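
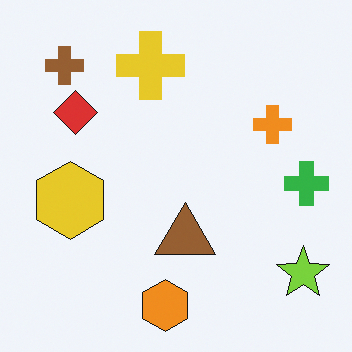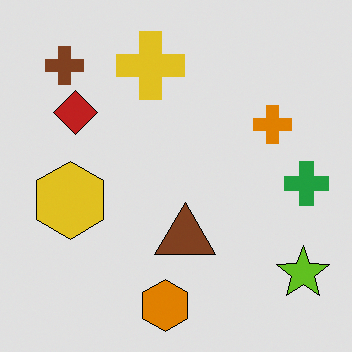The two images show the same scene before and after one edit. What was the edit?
It was moderately posterized.

Each flat color has snapped to a coarser quantized level — most visibly, the near-white background has dropped to a flat grey.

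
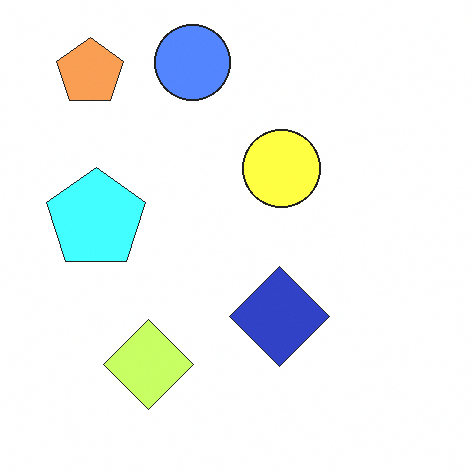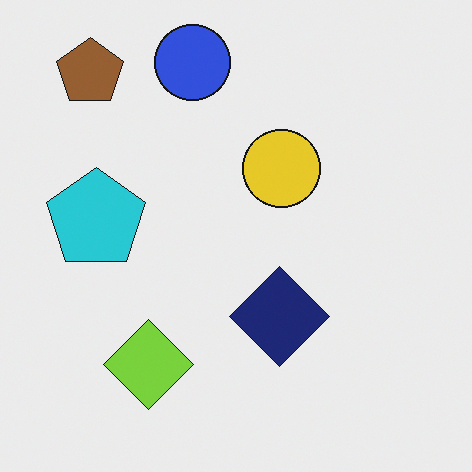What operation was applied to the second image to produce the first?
This is the original image noticeably brightened.

Every pixel — background and shapes alike — is uniformly brightened.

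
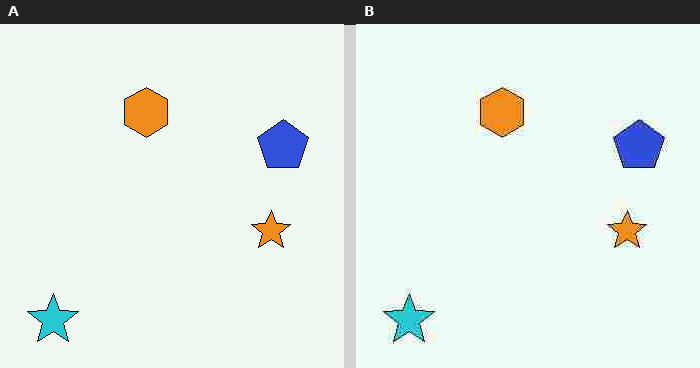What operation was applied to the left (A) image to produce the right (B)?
The transformation is: heavily JPEG-compressed with obvious blocking artifacts.

Blocky 8×8 compression artifacts appear around shape edges and the flat background shows ringing — characteristic JPEG degradation.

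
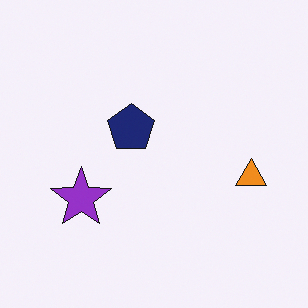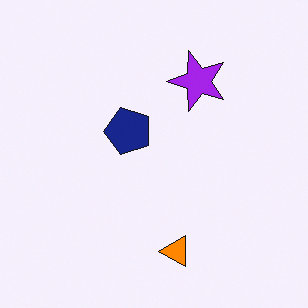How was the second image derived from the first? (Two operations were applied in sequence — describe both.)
Transposed (reflected across the top-left ↔ bottom-right diagonal), then slightly oversaturated.

Shapes have swapped their row and column positions — what was in the top-right is now in the bottom-left — a diagonal reflection. All colors are more vivid — a global saturation change.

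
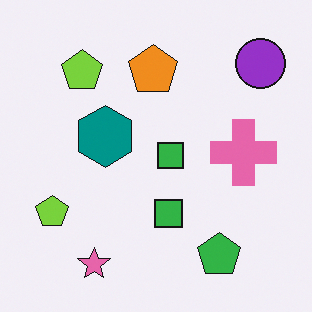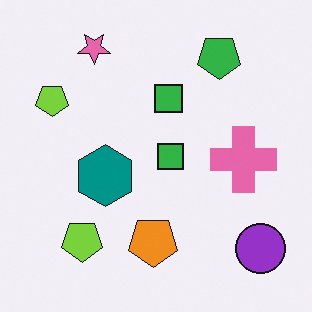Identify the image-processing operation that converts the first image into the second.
Flipped vertically (top ↔ bottom).

The pink star is in the bottom-left of the first image and the top-left of the second — shapes on opposite sides of the horizontal midline have swapped in a mirror flip.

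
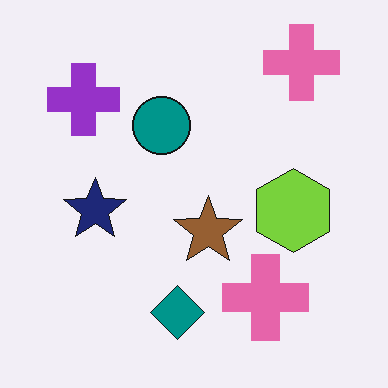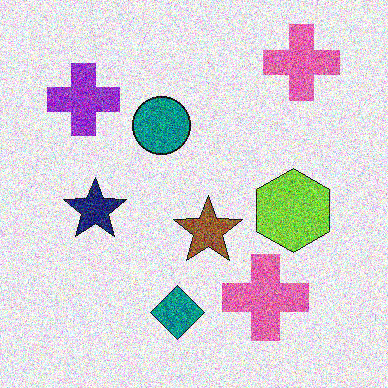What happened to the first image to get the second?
The second image is the first degraded with a thick layer of grain.

Random speckle covers the whole image, including the flat background.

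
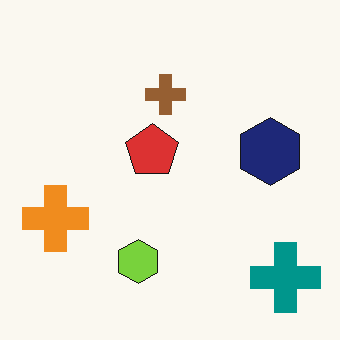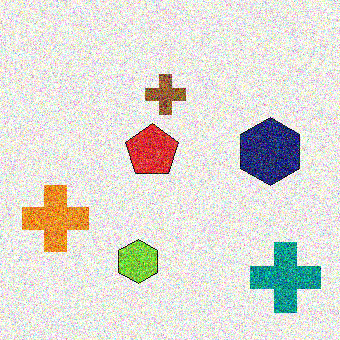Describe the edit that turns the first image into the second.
The image was degraded with strong gaussian noise.

Random speckle covers the whole image, including the flat background.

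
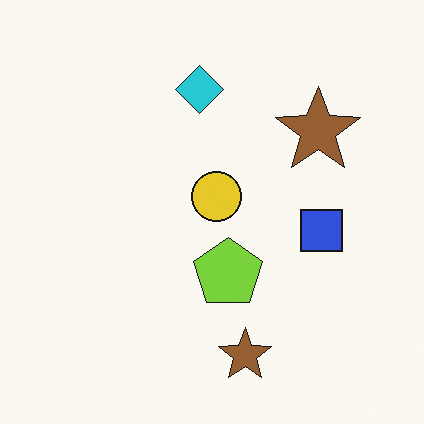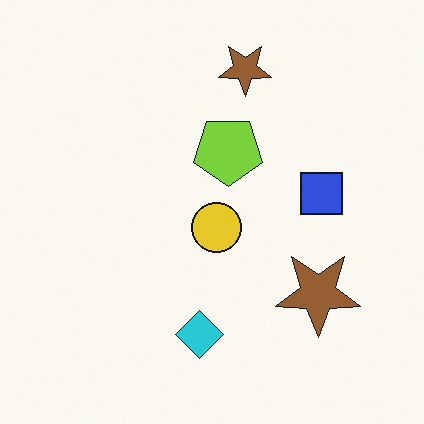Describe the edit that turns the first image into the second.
The image was flipped vertically (top ↔ bottom).

The cyan diamond is in the top of the first image and the bottom of the second — shapes on opposite sides of the horizontal midline have swapped in a mirror flip.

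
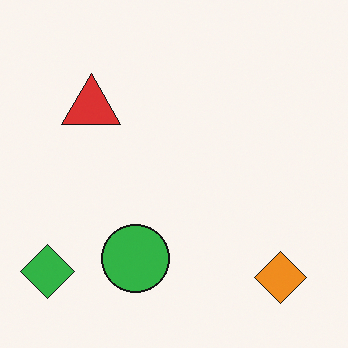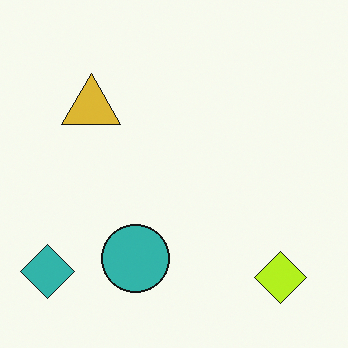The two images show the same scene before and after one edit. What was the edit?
The transformation is: hue-shifted slightly.

Every shape's color has rotated by the same amount around the hue wheel — a uniform hue shift.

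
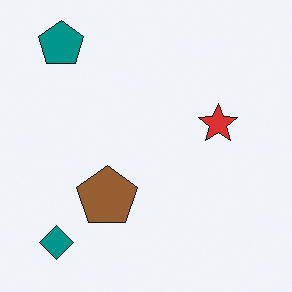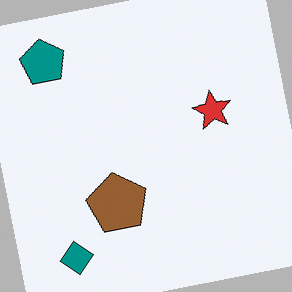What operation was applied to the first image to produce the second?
The second image is the first rotated counter-clockwise by a slight angle.

Every shape is tilted by the same angle and the image corners show triangular fill wedges — a whole-image rotation by a non-right angle.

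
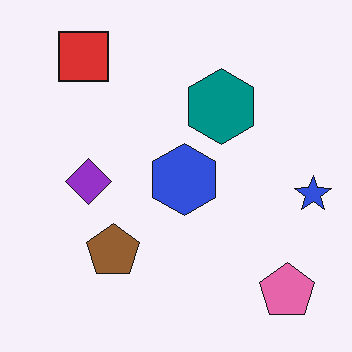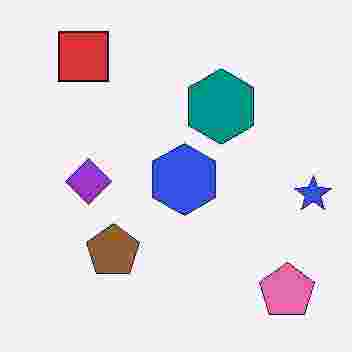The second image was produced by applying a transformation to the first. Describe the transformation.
The second image is the first heavily JPEG-compressed with obvious blocking artifacts.

Blocky 8×8 compression artifacts appear around shape edges and the flat background shows ringing — characteristic JPEG degradation.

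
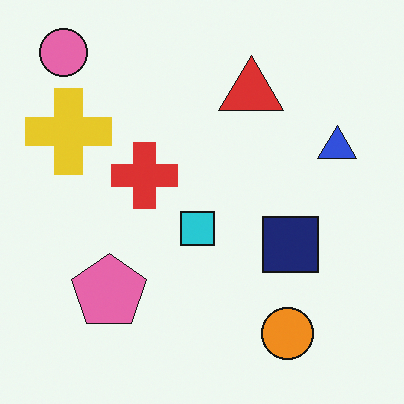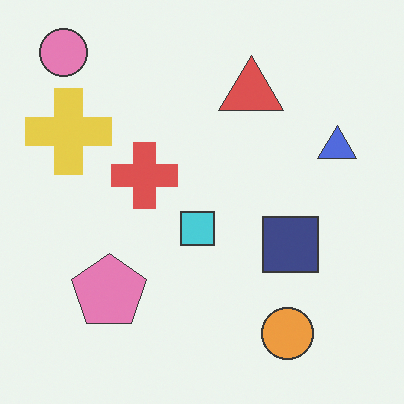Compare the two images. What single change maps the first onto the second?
It was given slightly reduced contrast.

Tones are pushed toward mid-grey across the whole image — a global contrast change.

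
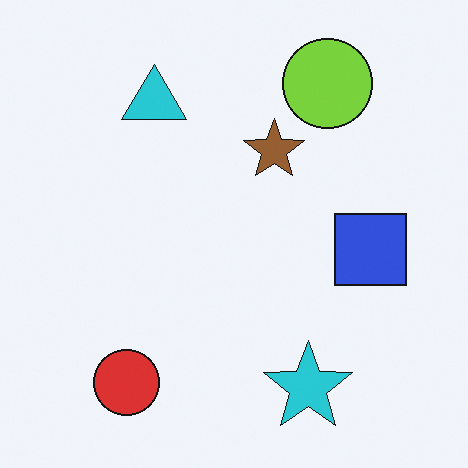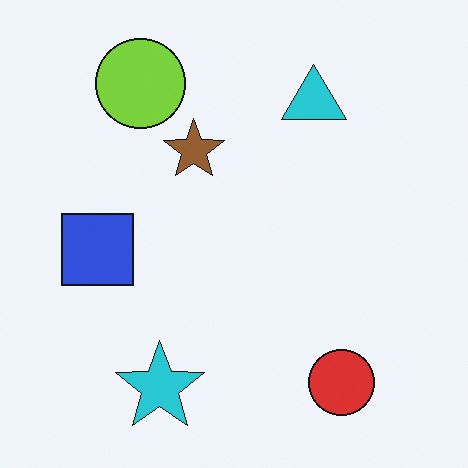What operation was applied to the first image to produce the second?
The transformation is: flipped horizontally (left ↔ right).

The blue square is in the right of the first image and the left of the second — shapes on opposite sides of the vertical midline have swapped in a mirror flip.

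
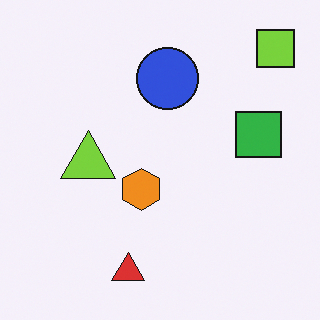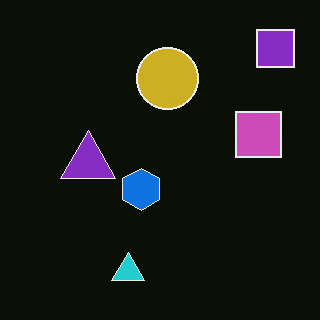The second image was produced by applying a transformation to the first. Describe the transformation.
The transformation is: color-inverted (negative).

The light background has become dark and every shape's color is its complement — a photographic negative.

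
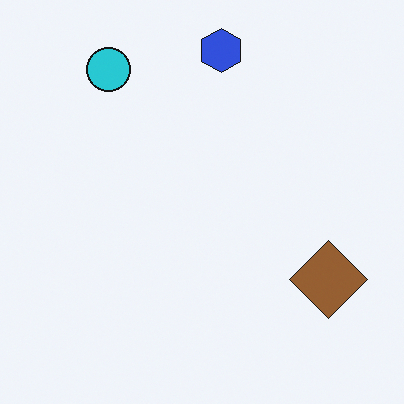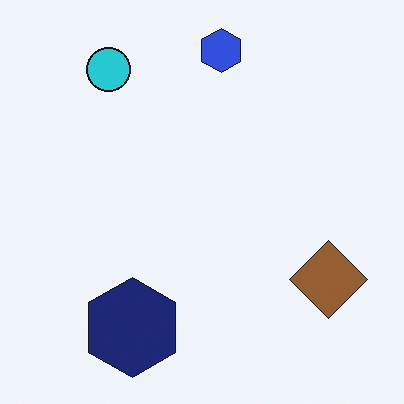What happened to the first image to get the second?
The transformation is: overlaid with an additional navy hexagon.

A navy hexagon appears in the second image that is absent from the first.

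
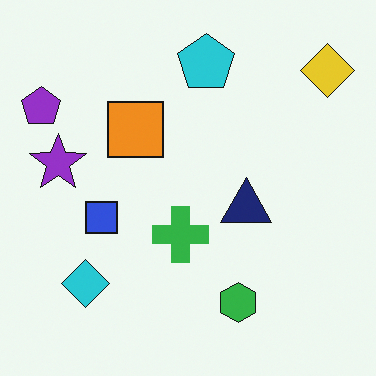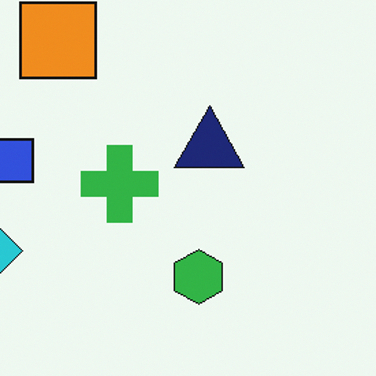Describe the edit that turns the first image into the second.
It was cropped to a modestly smaller region and rescaled.

The visible shapes are larger and the field of view is narrower; shapes near the original edges may be partly or wholly outside the frame — a crop-and-rescale.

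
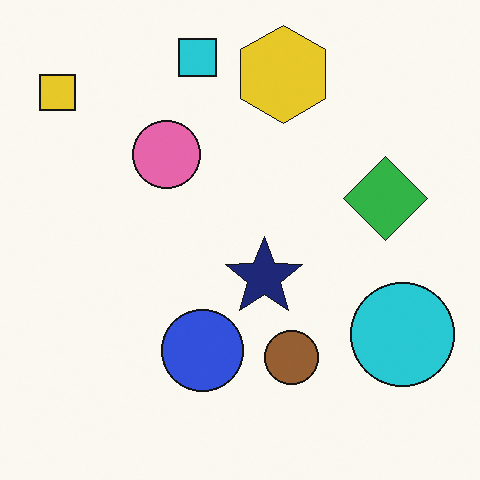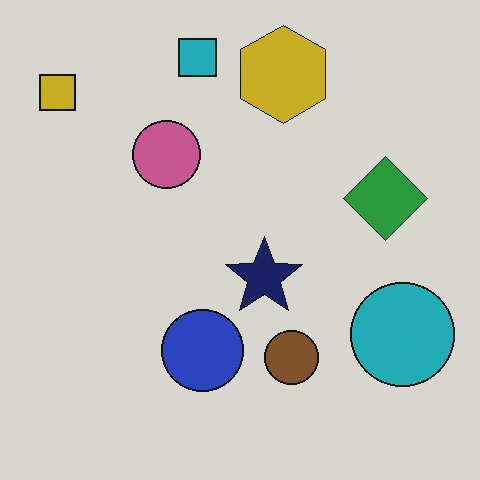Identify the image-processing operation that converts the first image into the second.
It was darkened a little.

Every pixel — background and shapes alike — is uniformly darkened.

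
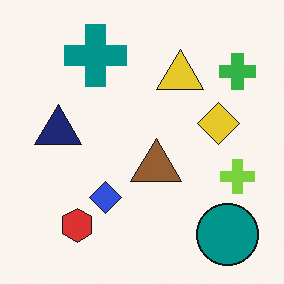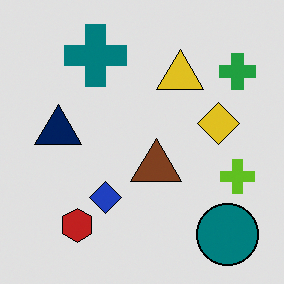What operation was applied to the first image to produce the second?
It was moderately posterized.

Each flat color has snapped to a coarser quantized level — most visibly, the near-white background has dropped to a flat grey.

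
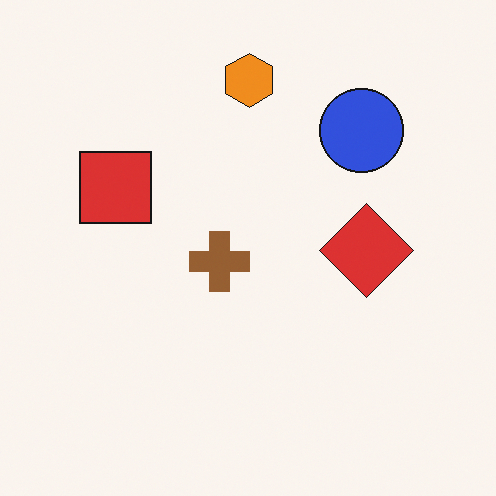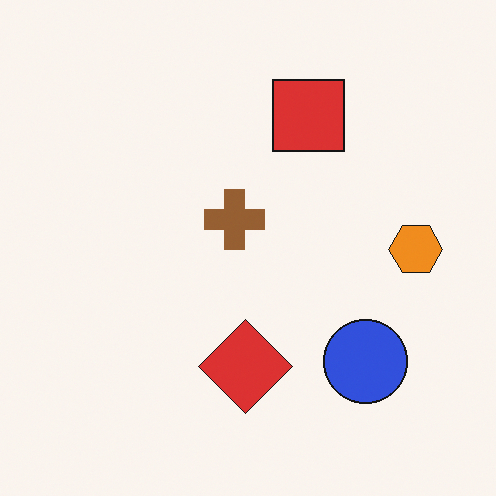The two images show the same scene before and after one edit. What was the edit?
The image was rotated 90° clockwise.

The orange hexagon sits in the top of the first image and the right of the second — consistent with a whole-image 90° clockwise rotation.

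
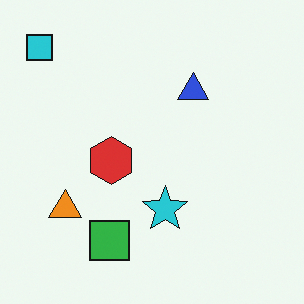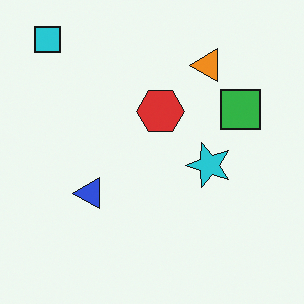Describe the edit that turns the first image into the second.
This is the original image transposed (reflected across the top-left ↔ bottom-right diagonal).

Shapes have swapped their row and column positions — what was in the top-right is now in the bottom-left — a diagonal reflection.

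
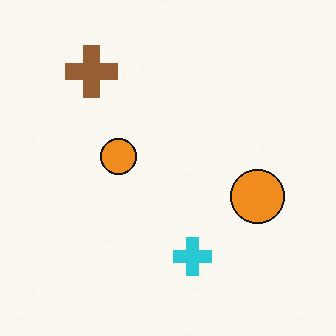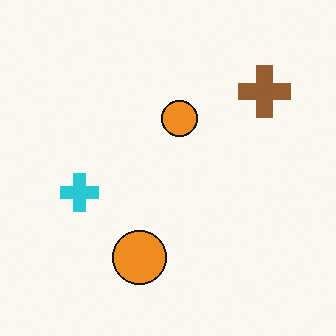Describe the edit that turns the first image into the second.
The second image is the first rotated 90° clockwise.

The brown cross sits in the top-left of the first image and the top-right of the second — consistent with a whole-image 90° clockwise rotation.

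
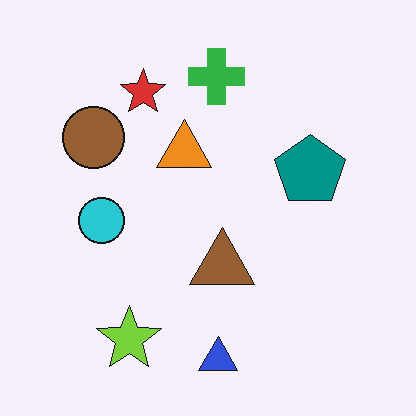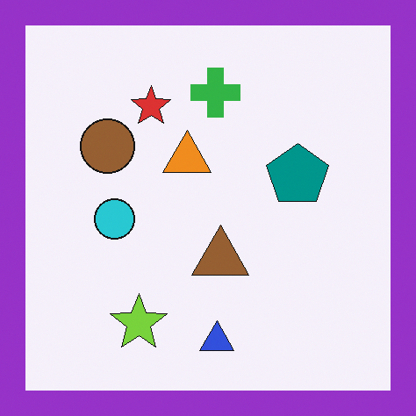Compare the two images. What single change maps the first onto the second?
Framed with a purple border.

A solid purple frame runs around the edge of the second image, with the content slightly shrunk inside it.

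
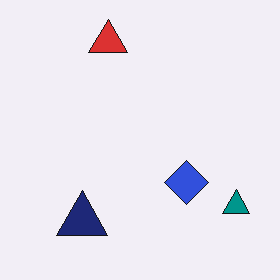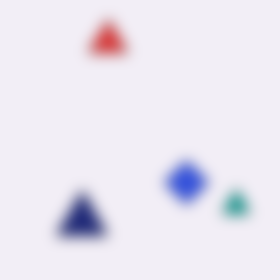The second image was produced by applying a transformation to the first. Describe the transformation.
It was strongly gaussian-blurred.

Shape edges and outlines are uniformly softened across the whole image.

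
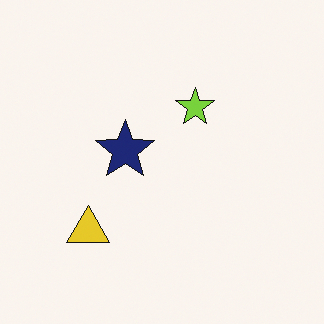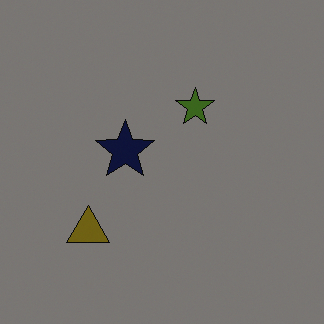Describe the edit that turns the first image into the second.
It was darkened a lot.

Every pixel — background and shapes alike — is uniformly darkened.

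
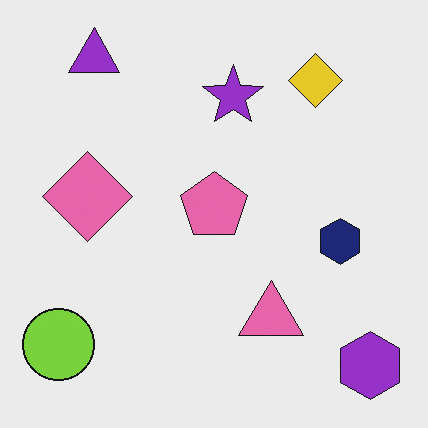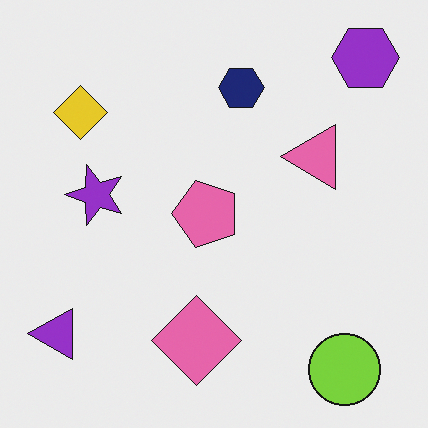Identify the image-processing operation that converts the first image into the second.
Rotated 90° counter-clockwise.

The purple hexagon sits in the bottom-right of the first image and the top-right of the second — consistent with a whole-image 90° counter-clockwise rotation.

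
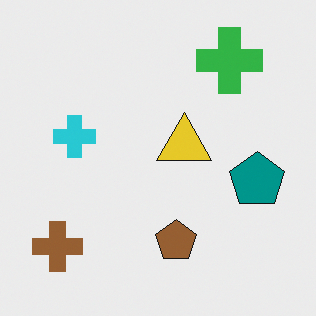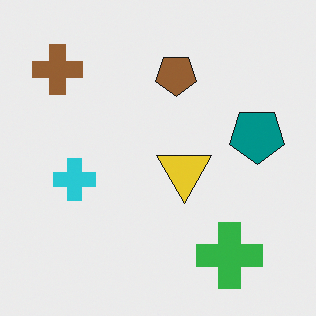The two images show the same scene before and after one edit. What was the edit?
This is the original image flipped vertically (top ↔ bottom).

The green cross is in the top-right of the first image and the bottom-right of the second — shapes on opposite sides of the horizontal midline have swapped in a mirror flip.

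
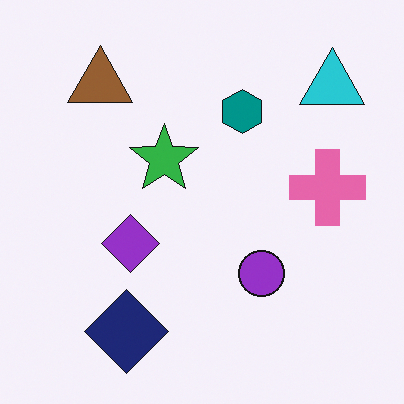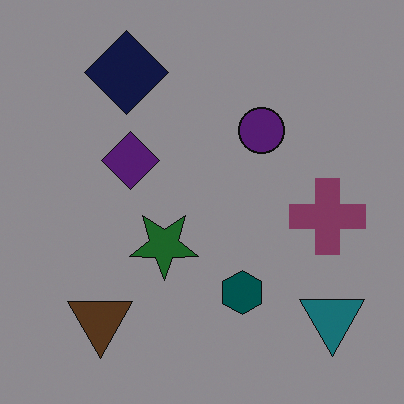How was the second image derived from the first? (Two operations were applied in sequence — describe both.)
The transformation is: flipped vertically (top ↔ bottom), then substantially darkened.

The navy diamond is in the bottom-left of the first image and the top-left of the second — shapes on opposite sides of the horizontal midline have swapped in a mirror flip. Every pixel — background and shapes alike — is uniformly darkened.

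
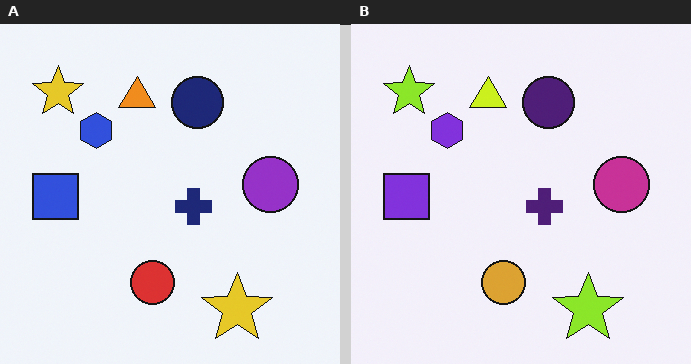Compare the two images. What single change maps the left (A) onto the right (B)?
The transformation is: hue-shifted by a small amount.

Every shape's color has rotated by the same amount around the hue wheel — a uniform hue shift.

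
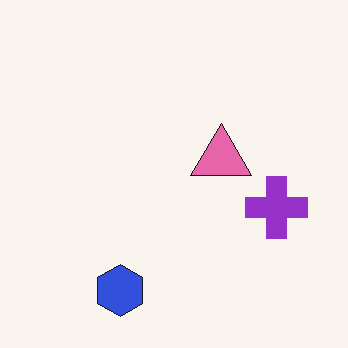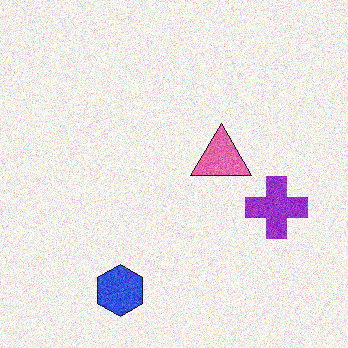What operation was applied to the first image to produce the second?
The second image is the first degraded with moderate additive noise.

Random speckle covers the whole image, including the flat background.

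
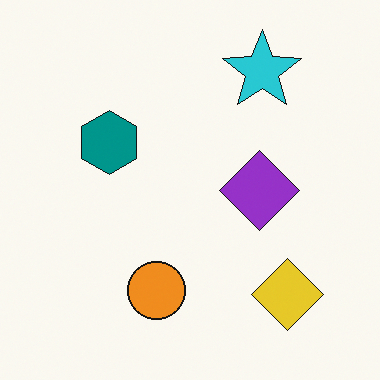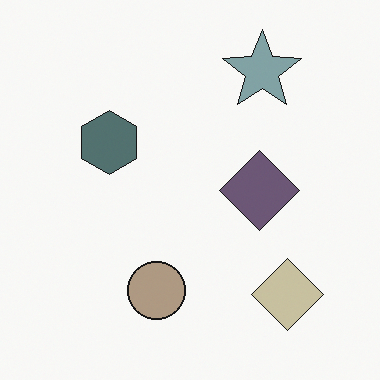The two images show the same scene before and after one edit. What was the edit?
The second image is the first made much more muted (saturation change).

All colors are more muted and greyish — a global saturation change.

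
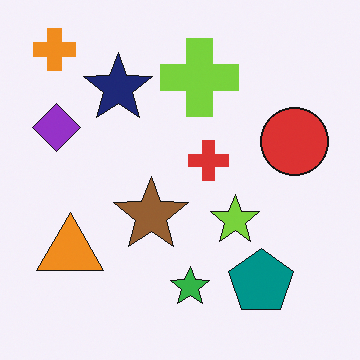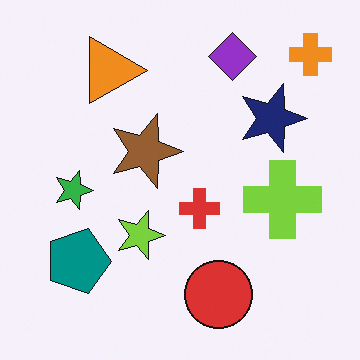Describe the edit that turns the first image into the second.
The second image is the first rotated 90° clockwise.

The orange cross sits in the top-left of the first image and the top-right of the second — consistent with a whole-image 90° clockwise rotation.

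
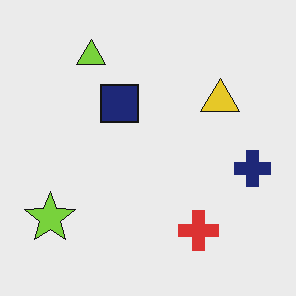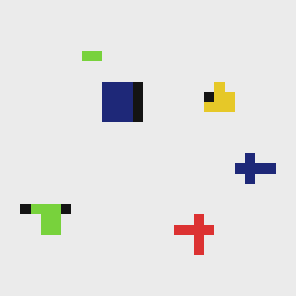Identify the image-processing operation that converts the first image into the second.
This is the original image coarsely pixelated.

Shapes are reduced to large square blocks; fine edges and outlines are lost — a downscale-then-upscale (mosaic) effect.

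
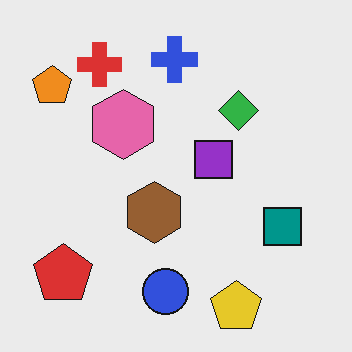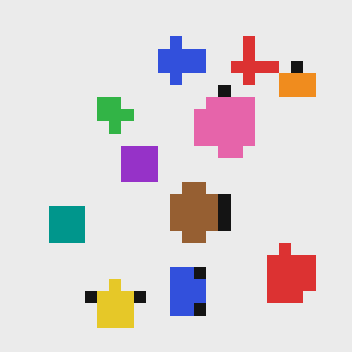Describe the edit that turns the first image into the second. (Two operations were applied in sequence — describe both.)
It was heavily pixelated into large blocks, then flipped horizontally (left ↔ right).

Shapes are reduced to large square blocks; fine edges and outlines are lost — a downscale-then-upscale (mosaic) effect. The orange pentagon is in the top-left of the first image and the top-right of the second — shapes on opposite sides of the vertical midline have swapped in a mirror flip.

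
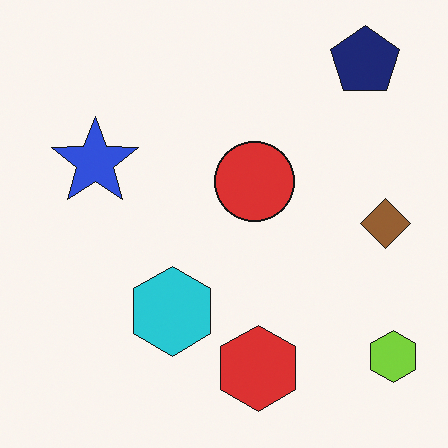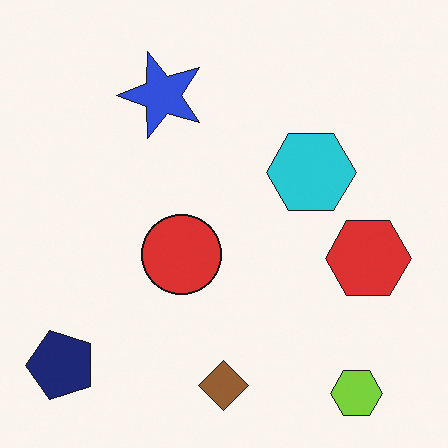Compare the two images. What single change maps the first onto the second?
This is the original image transposed (reflected across the top-left ↔ bottom-right diagonal).

Shapes have swapped their row and column positions — what was in the top-right is now in the bottom-left — a diagonal reflection.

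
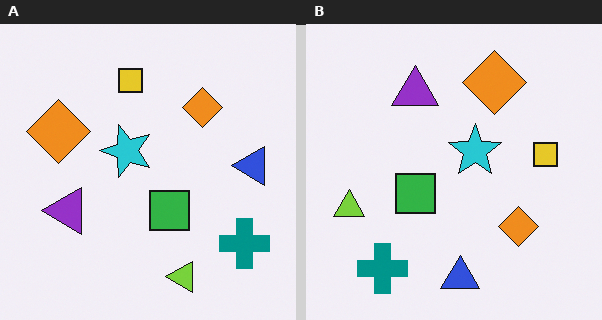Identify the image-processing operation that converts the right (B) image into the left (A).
The left (A) image is the right (B) rotated 90° counter-clockwise.

The teal cross sits in the bottom-left of the right (B) image and the bottom-right of the left (A) — consistent with a whole-image 90° counter-clockwise rotation.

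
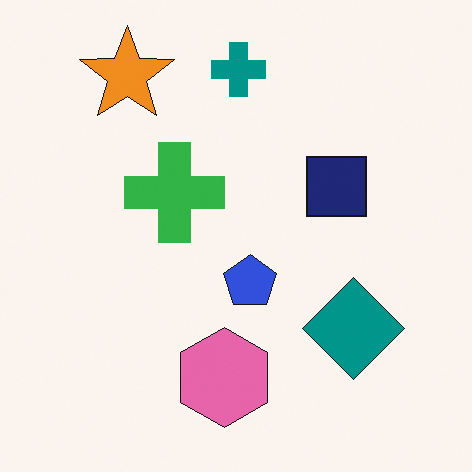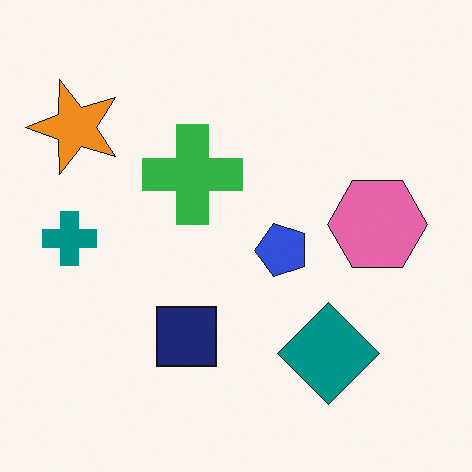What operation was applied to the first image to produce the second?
This is the original image transposed (reflected across the top-left ↔ bottom-right diagonal).

Shapes have swapped their row and column positions — what was in the top-right is now in the bottom-left — a diagonal reflection.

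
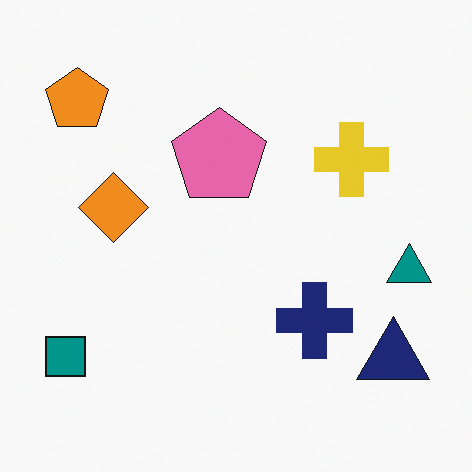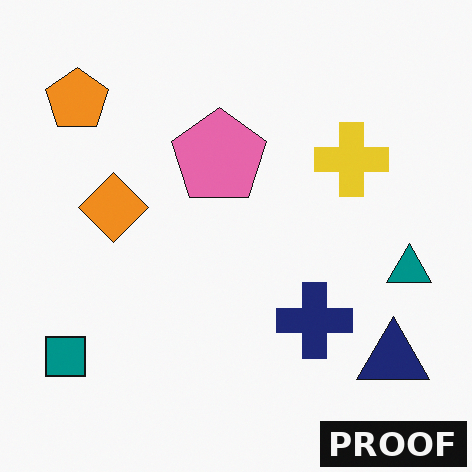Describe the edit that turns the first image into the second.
The transformation is: watermarked with the text "PROOF" in the lower-right corner.

A dark label reading "PROOF" appears in the lower-right corner.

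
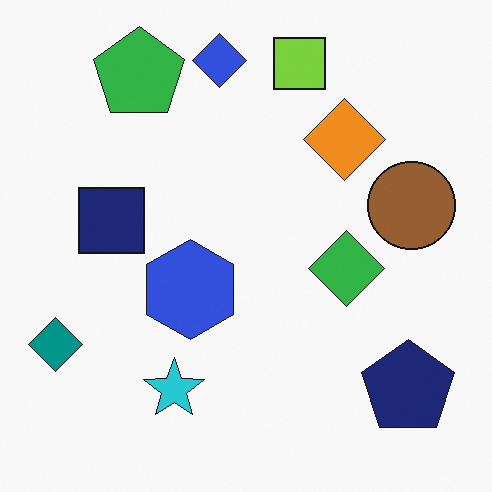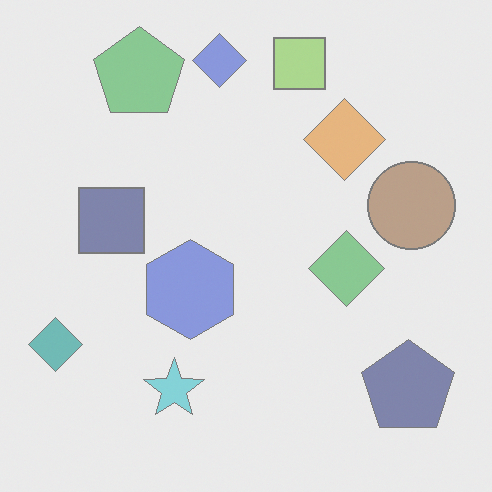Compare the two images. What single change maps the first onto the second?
Given much lower contrast.

Tones are pushed toward mid-grey across the whole image — a global contrast change.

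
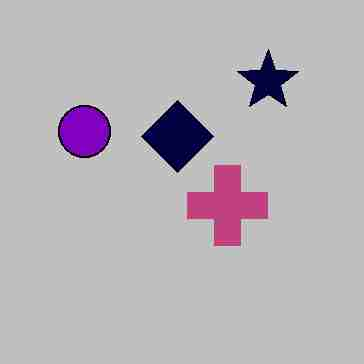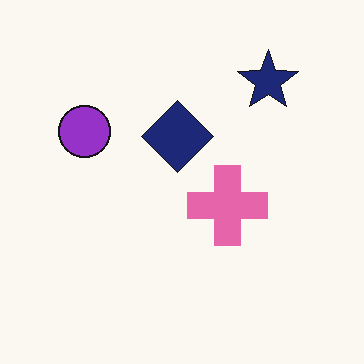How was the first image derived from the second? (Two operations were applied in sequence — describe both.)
Aggressively posterized, then heavily JPEG-compressed with obvious blocking artifacts.

Each flat color has snapped to a coarser quantized level — most visibly, the near-white background has dropped to a flat grey. Blocky 8×8 compression artifacts appear around shape edges and the flat background shows ringing — characteristic JPEG degradation.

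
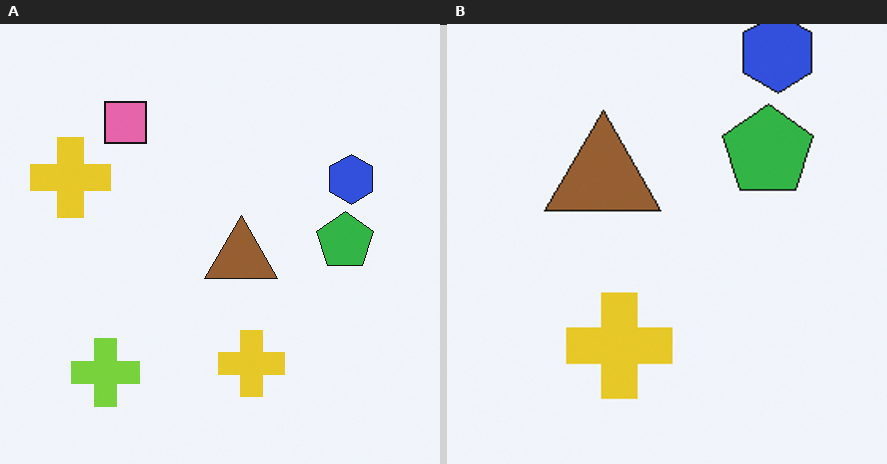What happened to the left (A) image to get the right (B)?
This is the original image cropped slightly and scaled back up.

The visible shapes are larger and the field of view is narrower; shapes near the original edges may be partly or wholly outside the frame — a crop-and-rescale.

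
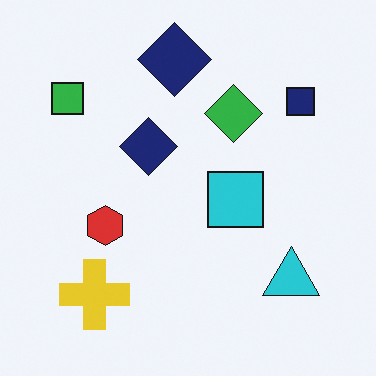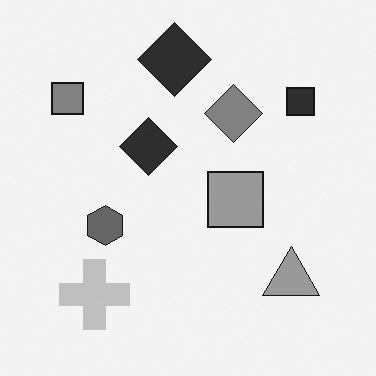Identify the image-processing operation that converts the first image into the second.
The transformation is: converted to grayscale.

All color is removed — every shape is now a shade of grey.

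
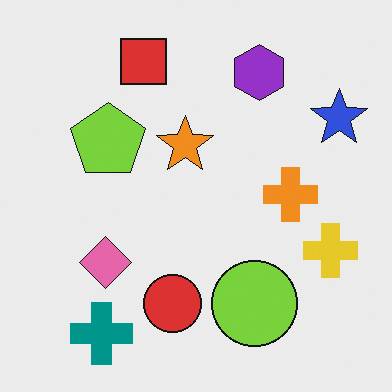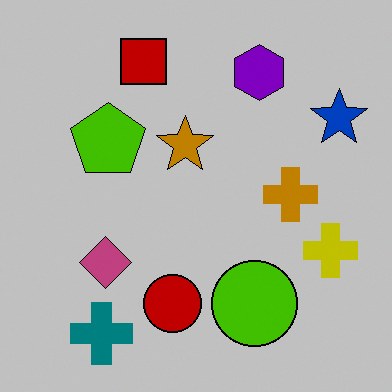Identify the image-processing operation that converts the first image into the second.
Heavily posterized to just a handful of flat colors.

Each flat color has snapped to a coarser quantized level — most visibly, the near-white background has dropped to a flat grey.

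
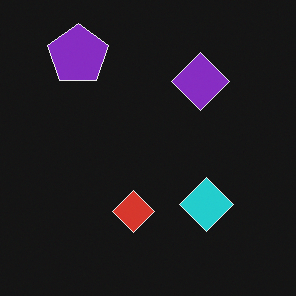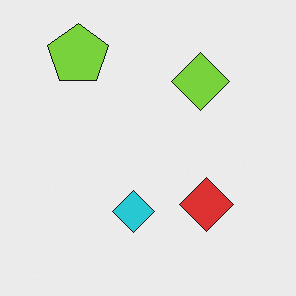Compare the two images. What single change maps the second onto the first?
The first image is the second color-inverted (negative).

The light background has become dark and every shape's color is its complement — a photographic negative.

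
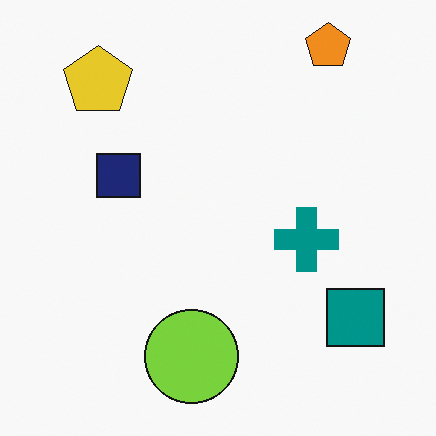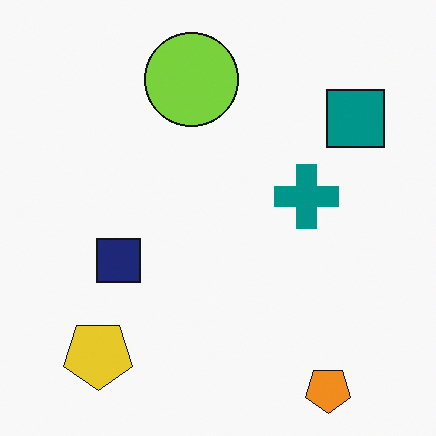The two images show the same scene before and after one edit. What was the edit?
The image was flipped vertically (top ↔ bottom).

The orange pentagon is in the top-right of the first image and the bottom-right of the second — shapes on opposite sides of the horizontal midline have swapped in a mirror flip.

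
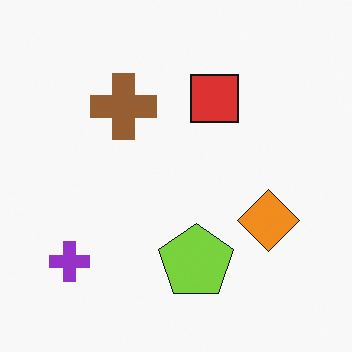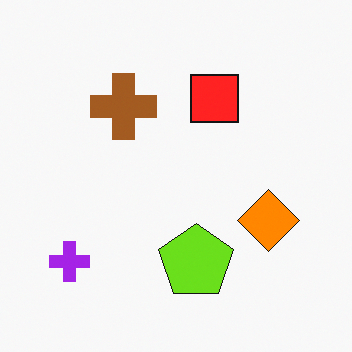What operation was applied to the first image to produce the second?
The image was slightly oversaturated.

All colors are more vivid — a global saturation change.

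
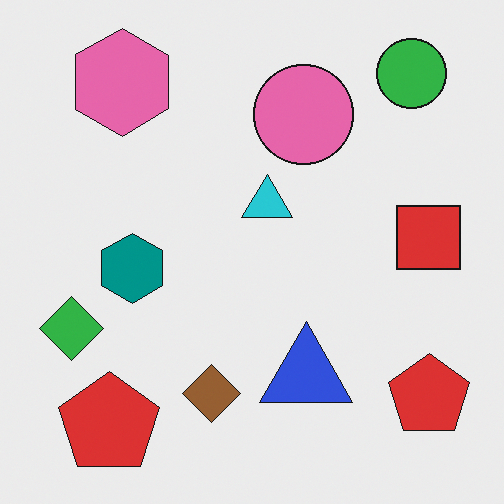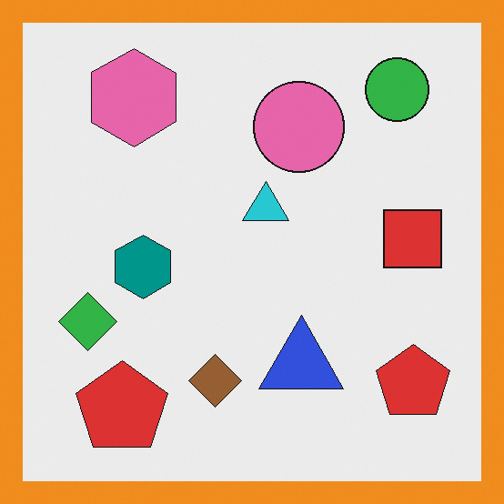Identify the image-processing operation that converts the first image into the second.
This is the original image framed with a orange border.

A solid orange frame runs around the edge of the second image, with the content slightly shrunk inside it.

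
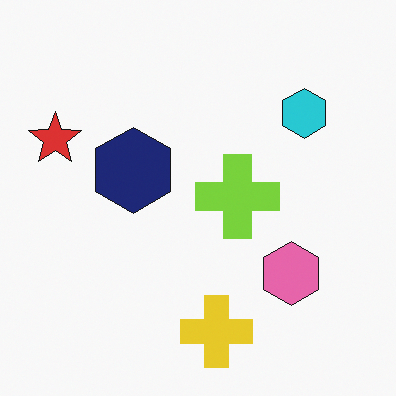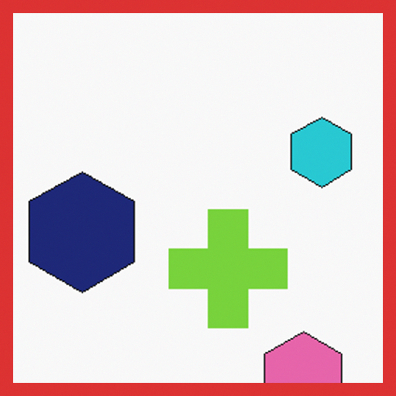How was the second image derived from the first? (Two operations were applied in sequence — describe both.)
It was cropped slightly and scaled back up, then framed with a red border.

The visible shapes are larger and the field of view is narrower; shapes near the original edges may be partly or wholly outside the frame — a crop-and-rescale. A solid red frame runs around the edge of the second image, with the content slightly shrunk inside it.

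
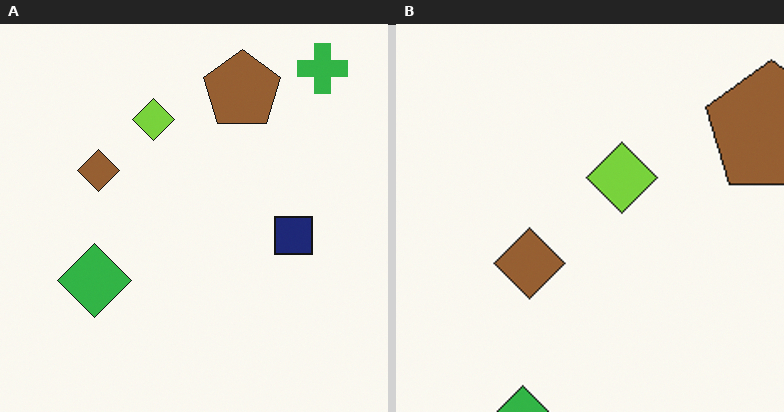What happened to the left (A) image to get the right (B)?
It was cropped to a noticeably smaller region and rescaled.

The visible shapes are larger and the field of view is narrower; shapes near the original edges may be partly or wholly outside the frame — a crop-and-rescale.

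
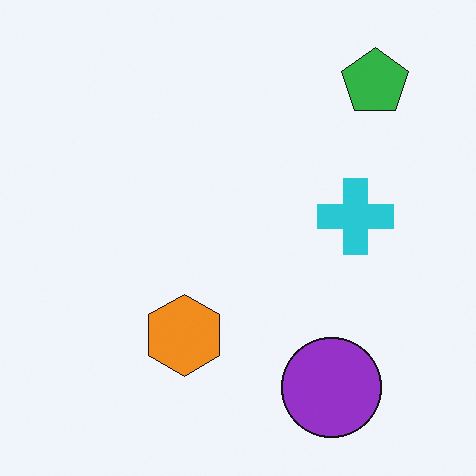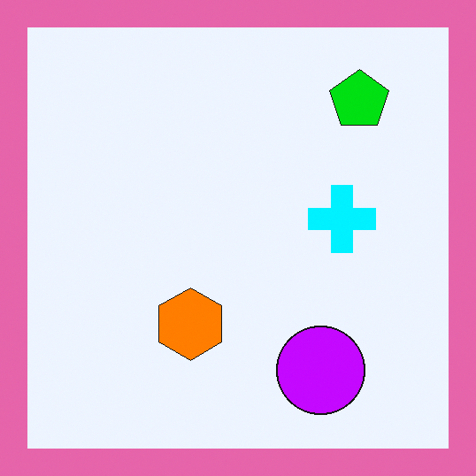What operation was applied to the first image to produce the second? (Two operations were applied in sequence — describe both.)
This is the original image heavily oversaturated, then framed with a pink border.

All colors are more vivid — a global saturation change. A solid pink frame runs around the edge of the second image, with the content slightly shrunk inside it.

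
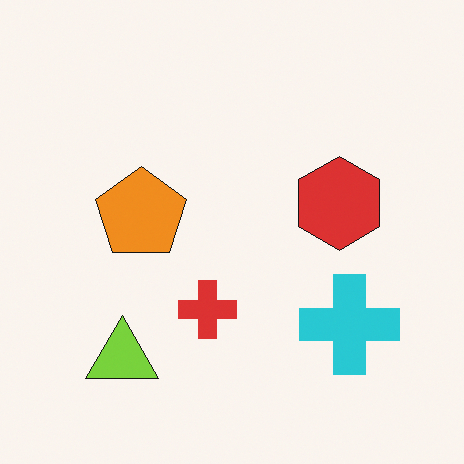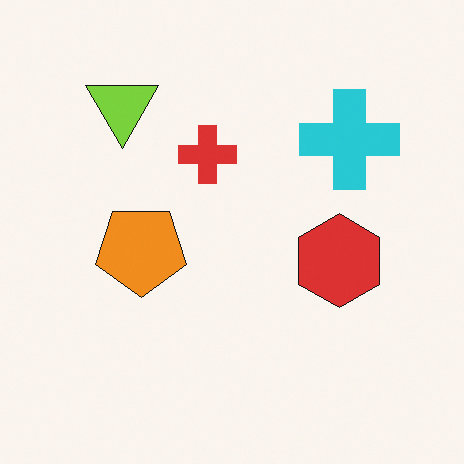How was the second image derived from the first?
This is the original image flipped vertically (top ↔ bottom).

The lime triangle is in the bottom-left of the first image and the top-left of the second — shapes on opposite sides of the horizontal midline have swapped in a mirror flip.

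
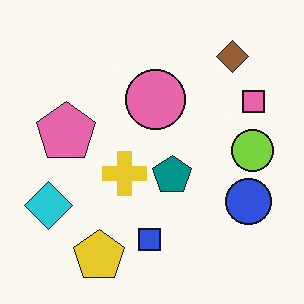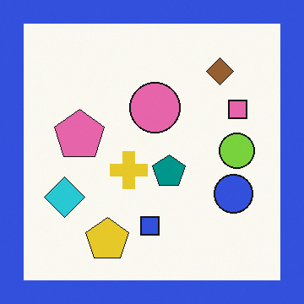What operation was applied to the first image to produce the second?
It was framed with a blue border.

A solid blue frame runs around the edge of the second image, with the content slightly shrunk inside it.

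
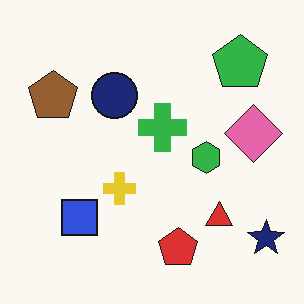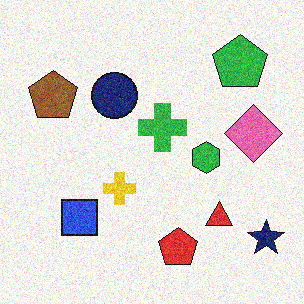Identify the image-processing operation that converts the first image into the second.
The image was degraded with moderate additive noise.

Random speckle covers the whole image, including the flat background.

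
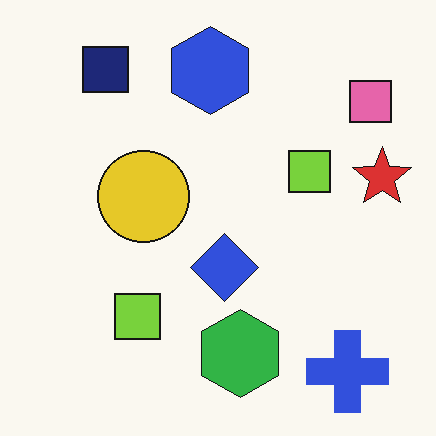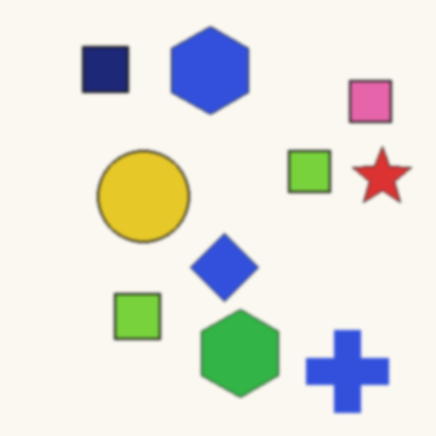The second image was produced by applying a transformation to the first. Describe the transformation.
It was slightly softened.

Shape edges and outlines are uniformly softened across the whole image.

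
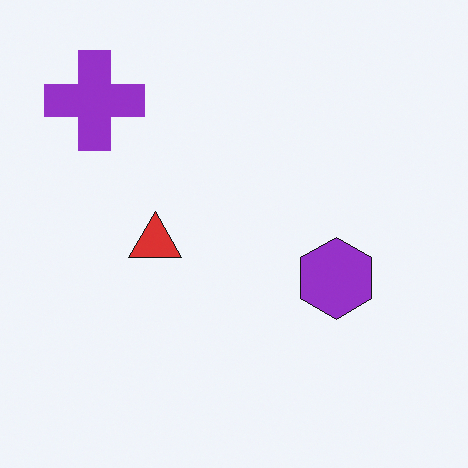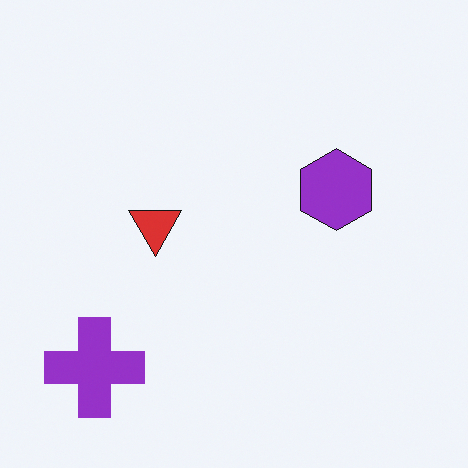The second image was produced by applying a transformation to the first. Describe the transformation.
Flipped vertically (top ↔ bottom).

The purple cross is in the top-left of the first image and the bottom-left of the second — shapes on opposite sides of the horizontal midline have swapped in a mirror flip.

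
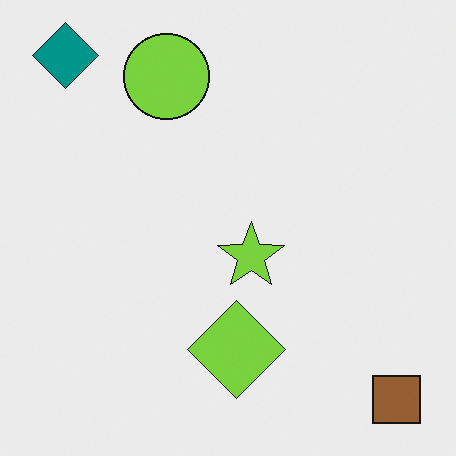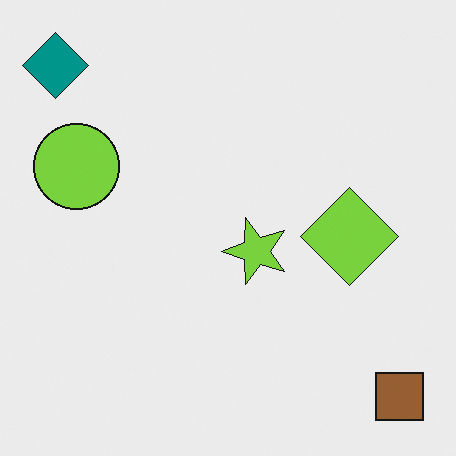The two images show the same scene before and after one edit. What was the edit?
The second image is the first transposed (reflected across the top-left ↔ bottom-right diagonal).

Shapes have swapped their row and column positions — what was in the top-right is now in the bottom-left — a diagonal reflection.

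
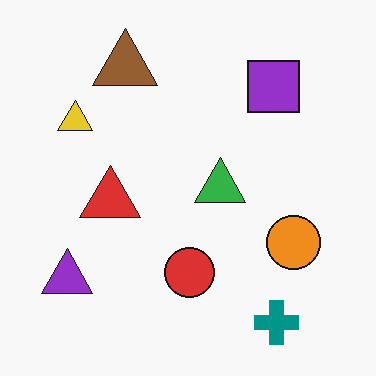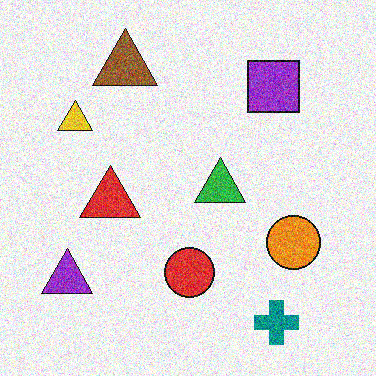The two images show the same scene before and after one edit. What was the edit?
The transformation is: degraded with heavy additive noise.

Random speckle covers the whole image, including the flat background.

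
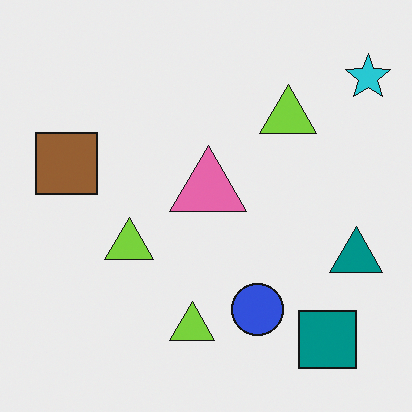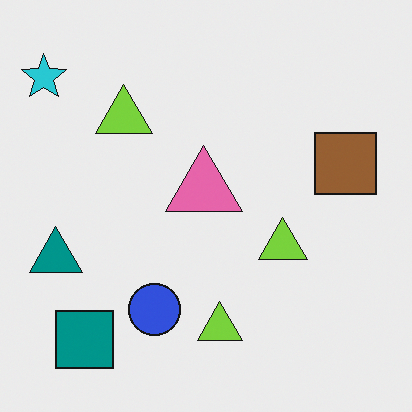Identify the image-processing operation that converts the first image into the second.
The transformation is: flipped horizontally (left ↔ right).

The cyan star is in the top-right of the first image and the top-left of the second — shapes on opposite sides of the vertical midline have swapped in a mirror flip.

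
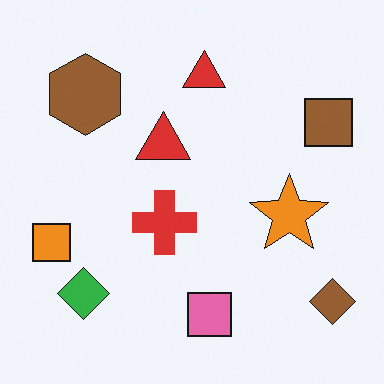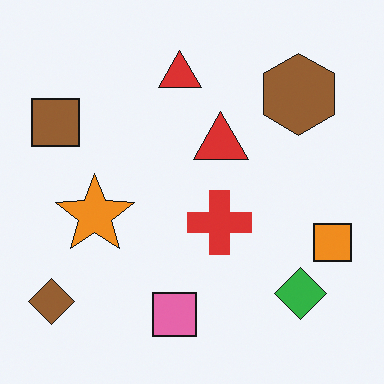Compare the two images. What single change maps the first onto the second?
It was flipped horizontally (left ↔ right).

The orange square is in the left of the first image and the right of the second — shapes on opposite sides of the vertical midline have swapped in a mirror flip.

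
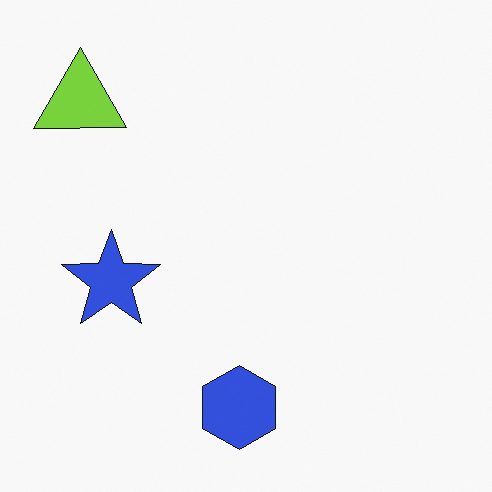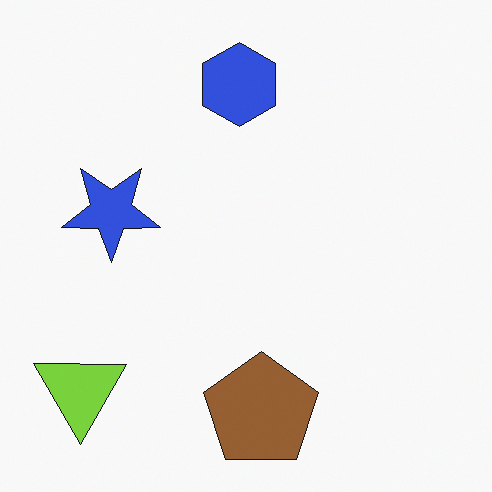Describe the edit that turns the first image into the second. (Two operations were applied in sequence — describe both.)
It was flipped vertically (top ↔ bottom), then overlaid with an additional brown pentagon.

The blue hexagon is in the bottom of the first image and the top of the second — shapes on opposite sides of the horizontal midline have swapped in a mirror flip. A brown pentagon appears in the second image that is absent from the first.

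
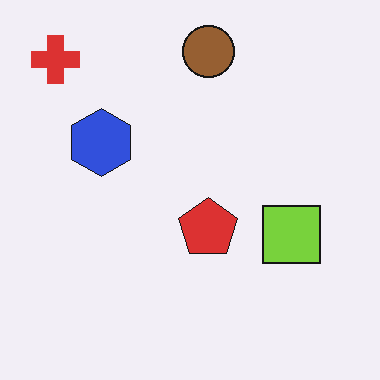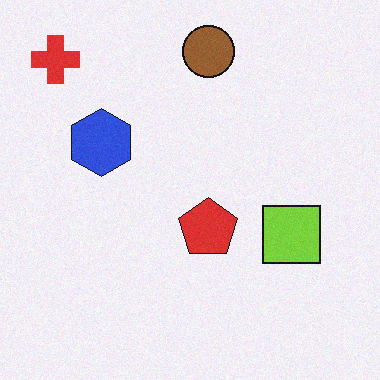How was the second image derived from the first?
This is the original image degraded with subtle gaussian noise.

Random speckle covers the whole image, including the flat background.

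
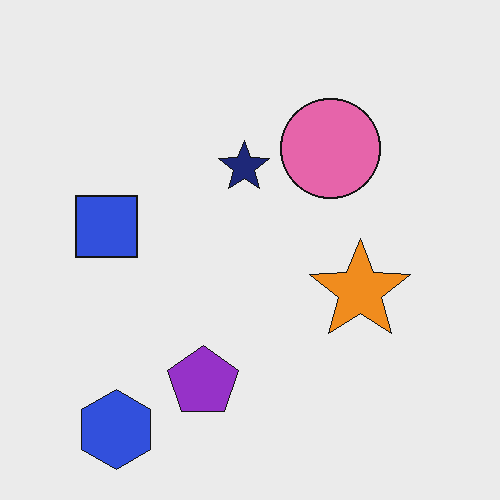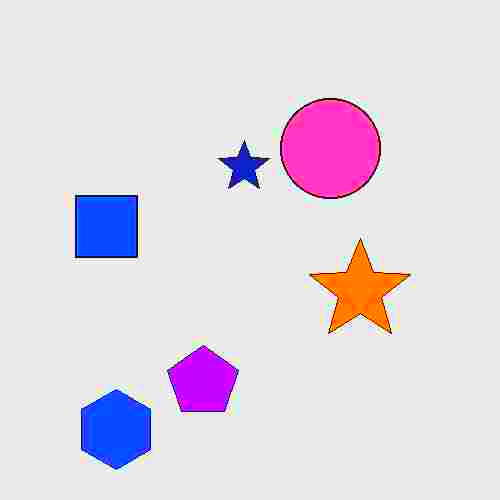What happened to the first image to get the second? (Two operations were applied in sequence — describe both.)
This is the original image heavily JPEG-compressed with obvious blocking artifacts, then made much more vivid (saturation change).

Blocky 8×8 compression artifacts appear around shape edges and the flat background shows ringing — characteristic JPEG degradation. All colors are more vivid — a global saturation change.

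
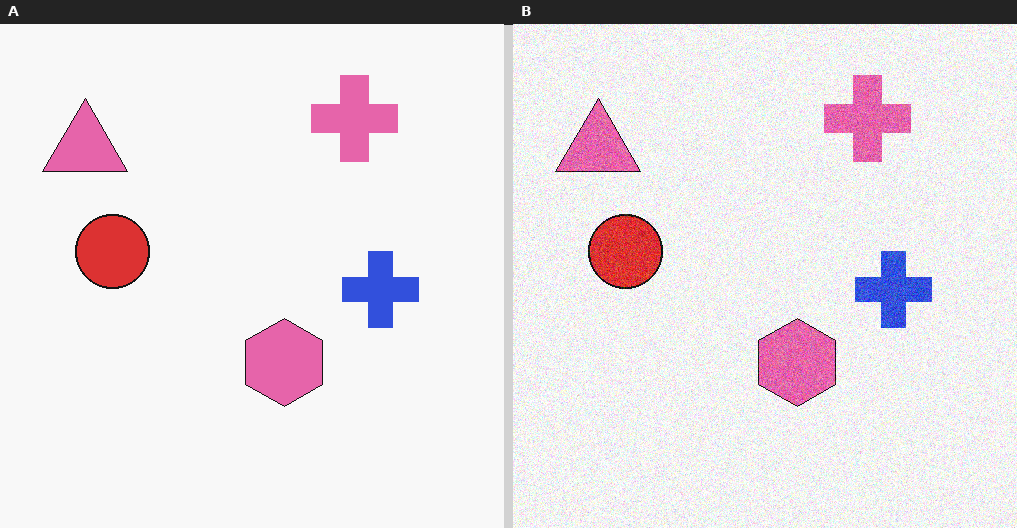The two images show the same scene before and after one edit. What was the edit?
The image was degraded with moderate additive noise.

Random speckle covers the whole image, including the flat background.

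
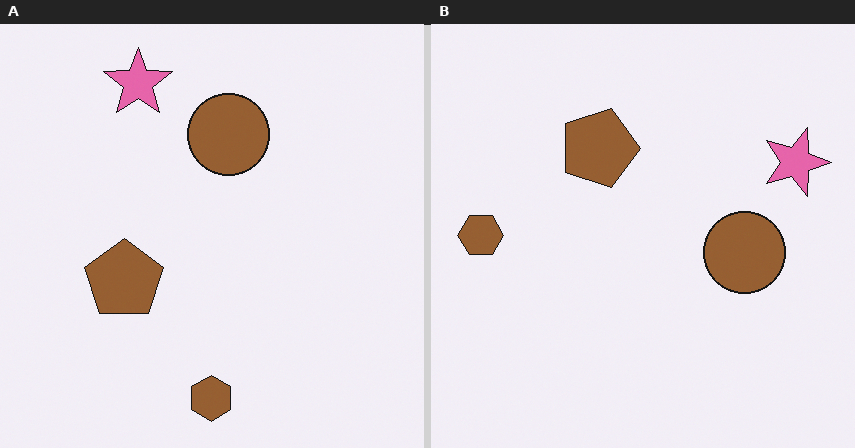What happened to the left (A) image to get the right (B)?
The transformation is: rotated 90° clockwise.

The pink star sits in the top-left of the left (A) image and the top-right of the right (B) — consistent with a whole-image 90° clockwise rotation.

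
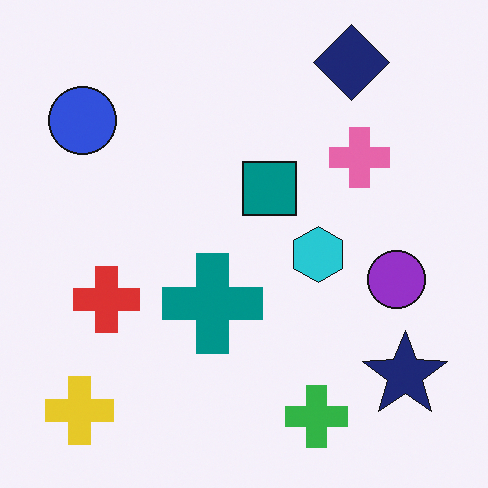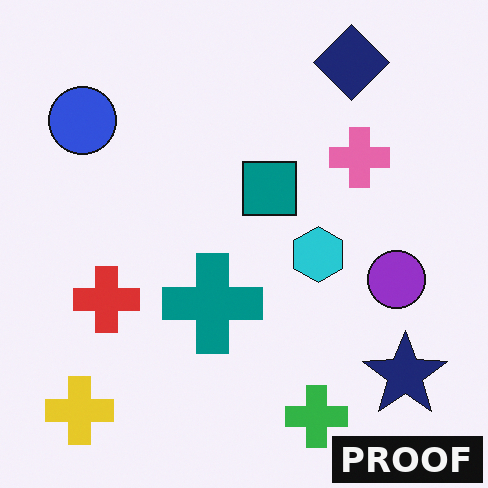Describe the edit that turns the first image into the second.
It was watermarked with the text "PROOF" in the lower-right corner.

A dark label reading "PROOF" appears in the lower-right corner.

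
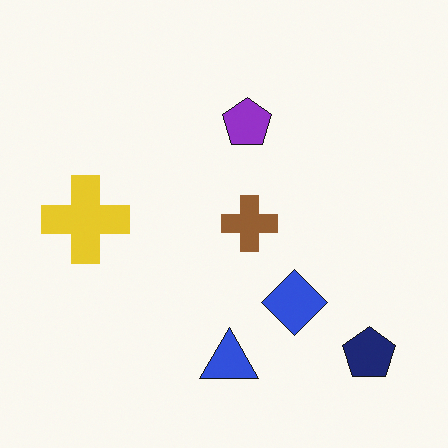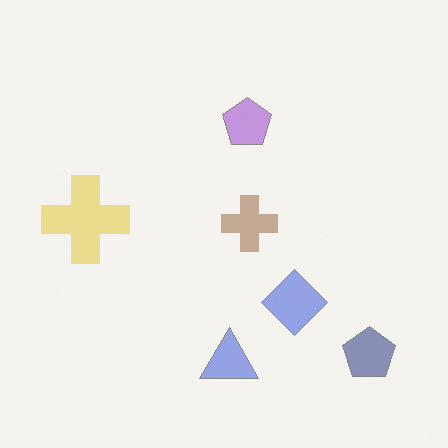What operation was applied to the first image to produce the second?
The image was given much lower contrast.

Tones are pushed toward mid-grey across the whole image — a global contrast change.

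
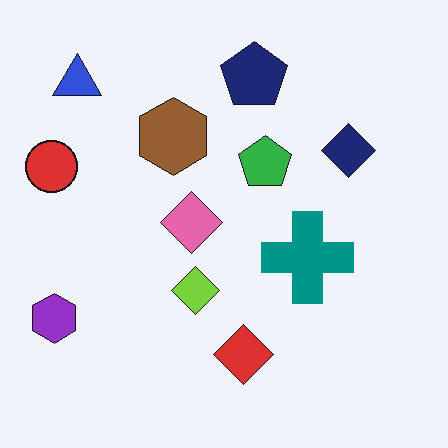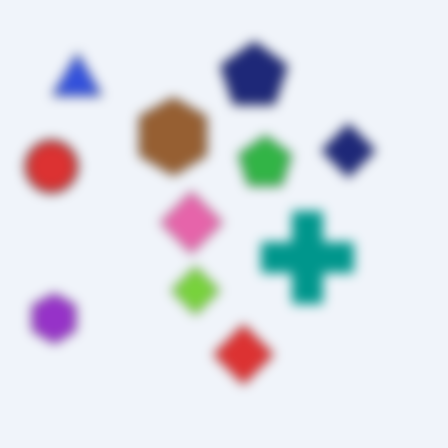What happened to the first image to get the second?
This is the original image heavily blurred.

Shape edges and outlines are uniformly softened across the whole image.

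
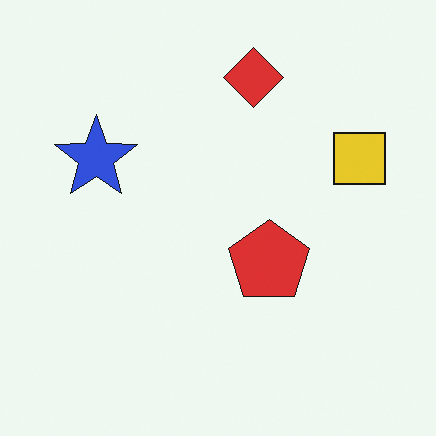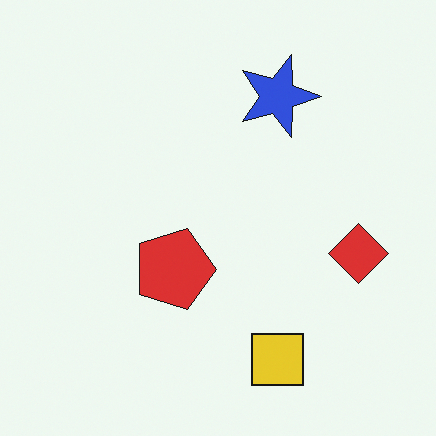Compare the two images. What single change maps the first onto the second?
The image was rotated 90° clockwise.

The yellow square sits in the right of the first image and the bottom of the second — consistent with a whole-image 90° clockwise rotation.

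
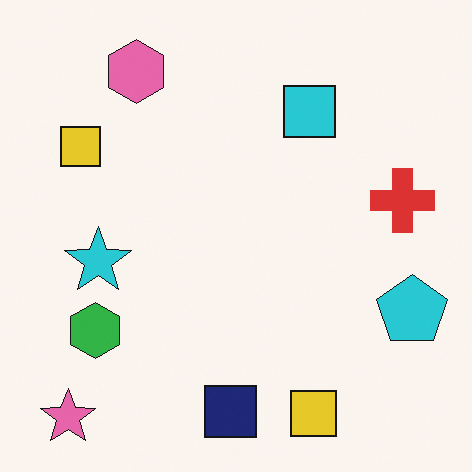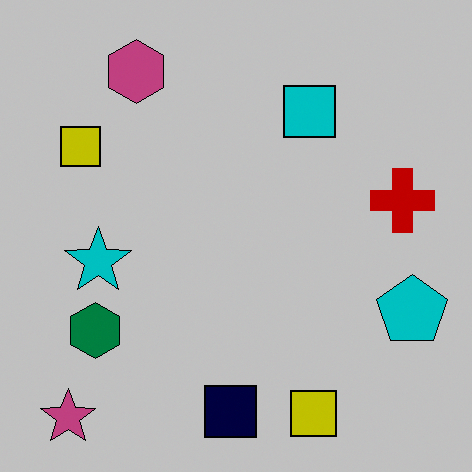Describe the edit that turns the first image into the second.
It was heavily posterized to just a handful of flat colors.

Each flat color has snapped to a coarser quantized level — most visibly, the near-white background has dropped to a flat grey.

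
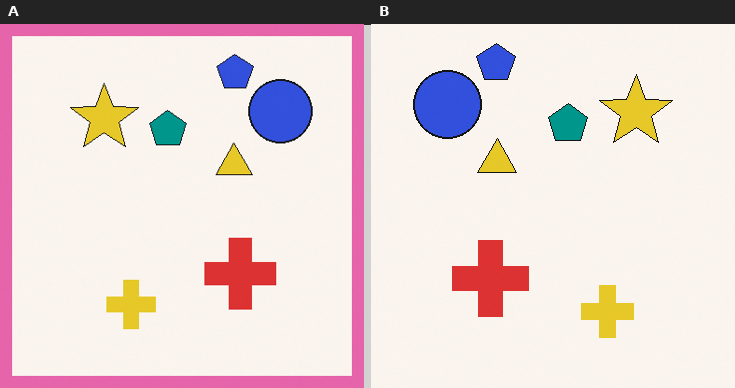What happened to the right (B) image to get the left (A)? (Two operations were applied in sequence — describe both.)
Flipped horizontally (left ↔ right), then framed with a pink border.

The blue circle is in the top-left of the right (B) image and the top-right of the left (A) — shapes on opposite sides of the vertical midline have swapped in a mirror flip. A solid pink frame runs around the edge of the left (A) image, with the content slightly shrunk inside it.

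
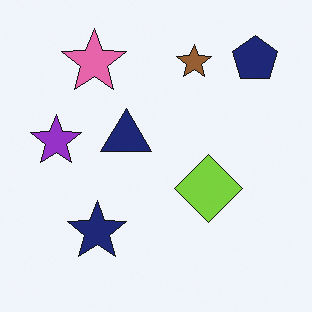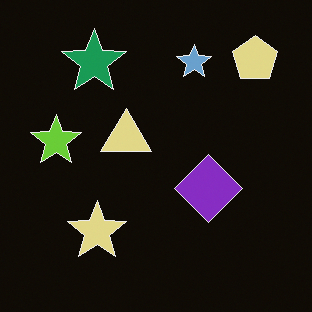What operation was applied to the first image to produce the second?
The image was color-inverted (negative).

The light background has become dark and every shape's color is its complement — a photographic negative.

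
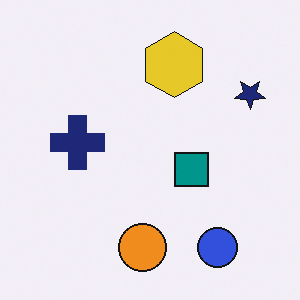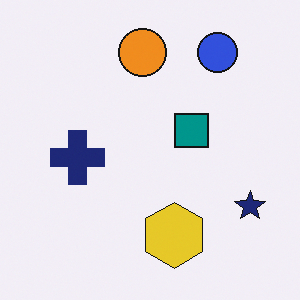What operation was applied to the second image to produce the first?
The transformation is: flipped vertically (top ↔ bottom).

The blue circle is in the top-right of the second image and the bottom-right of the first — shapes on opposite sides of the horizontal midline have swapped in a mirror flip.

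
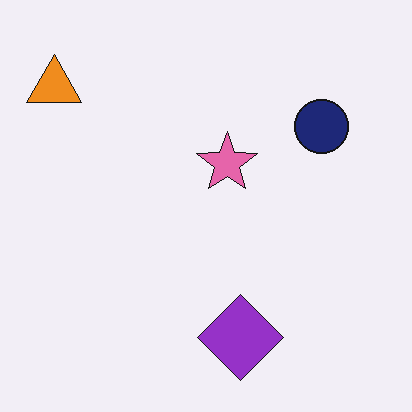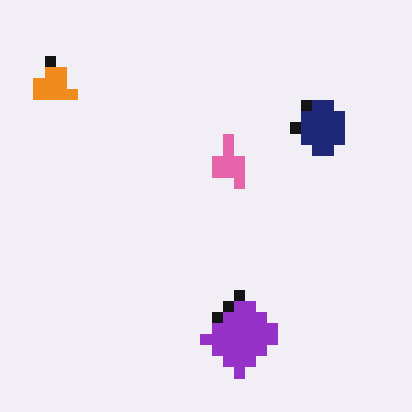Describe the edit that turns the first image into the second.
Heavily pixelated into large blocks.

Shapes are reduced to large square blocks; fine edges and outlines are lost — a downscale-then-upscale (mosaic) effect.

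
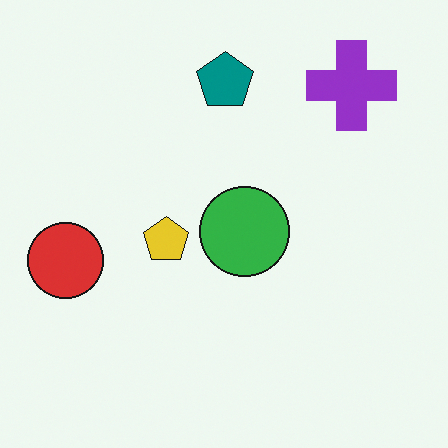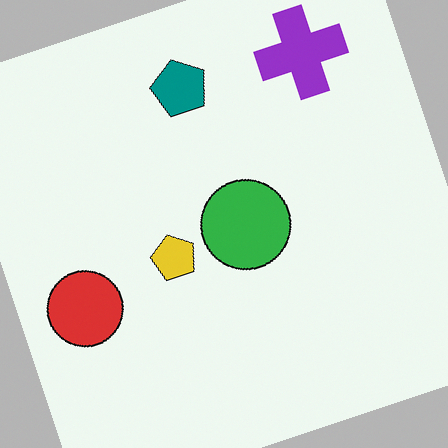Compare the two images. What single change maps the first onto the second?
The image was rotated counter-clockwise by a clearly visible amount.

Every shape is tilted by the same angle and the image corners show triangular fill wedges — a whole-image rotation by a non-right angle.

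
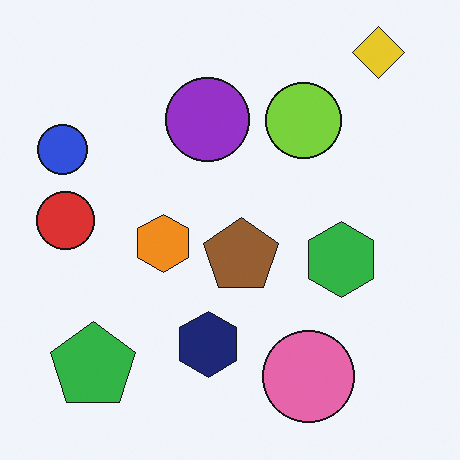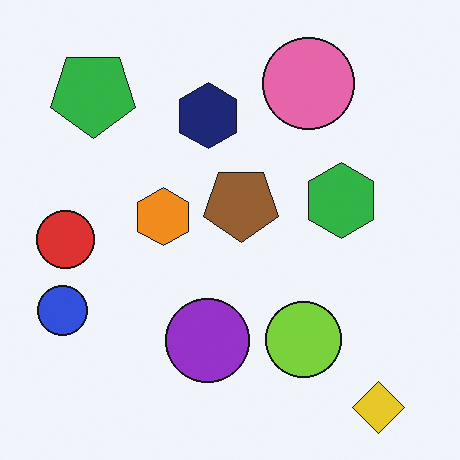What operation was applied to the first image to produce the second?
The transformation is: flipped vertically (top ↔ bottom).

The yellow diamond is in the top-right of the first image and the bottom-right of the second — shapes on opposite sides of the horizontal midline have swapped in a mirror flip.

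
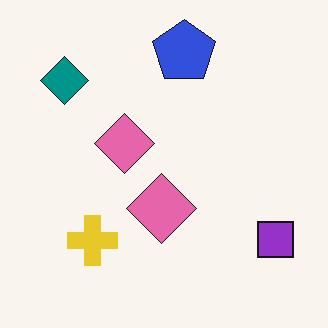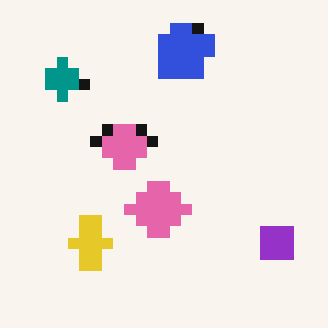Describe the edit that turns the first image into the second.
The transformation is: coarsely pixelated.

Shapes are reduced to large square blocks; fine edges and outlines are lost — a downscale-then-upscale (mosaic) effect.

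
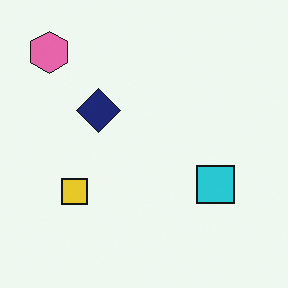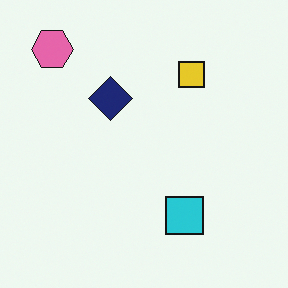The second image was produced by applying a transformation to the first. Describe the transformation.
The second image is the first transposed (reflected across the top-left ↔ bottom-right diagonal).

Shapes have swapped their row and column positions — what was in the top-right is now in the bottom-left — a diagonal reflection.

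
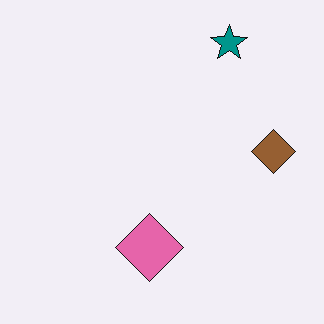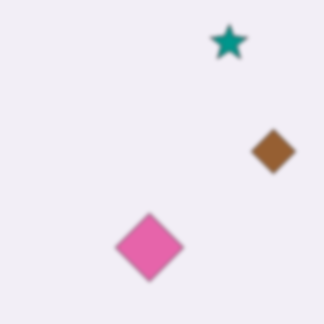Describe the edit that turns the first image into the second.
This is the original image slightly softened.

Shape edges and outlines are uniformly softened across the whole image.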